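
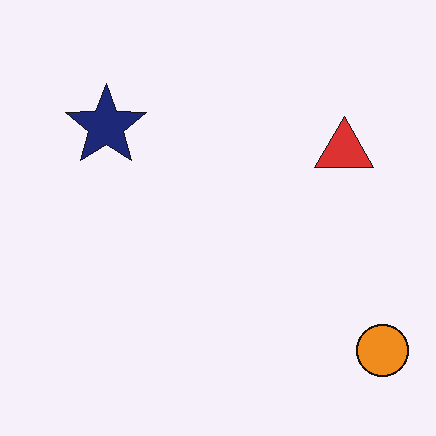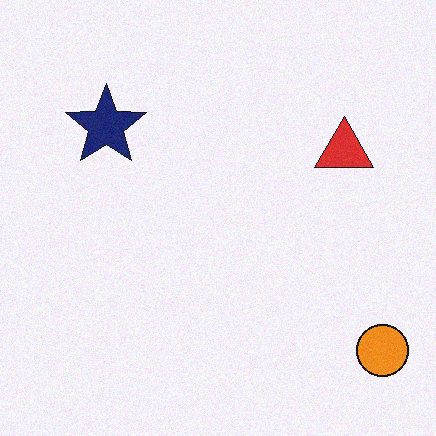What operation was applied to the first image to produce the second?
This is the original image degraded with a light layer of grain.

Random speckle covers the whole image, including the flat background.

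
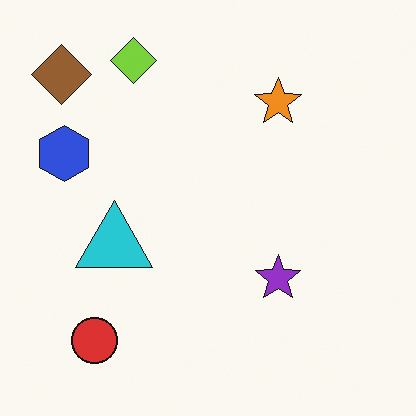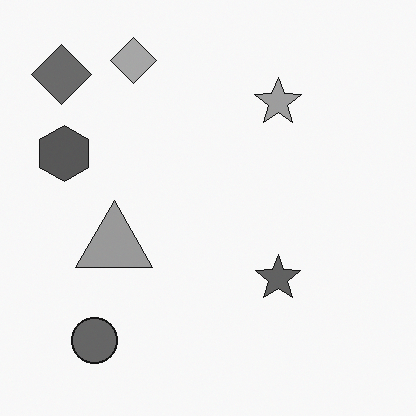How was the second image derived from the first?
It was converted to grayscale.

All color is removed — every shape is now a shade of grey.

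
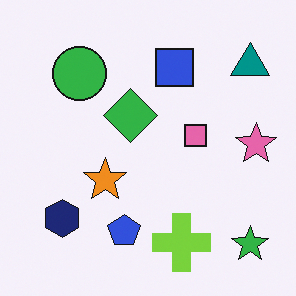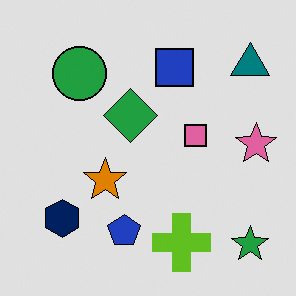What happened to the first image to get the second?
It was posterized to a reduced palette.

Each flat color has snapped to a coarser quantized level — most visibly, the near-white background has dropped to a flat grey.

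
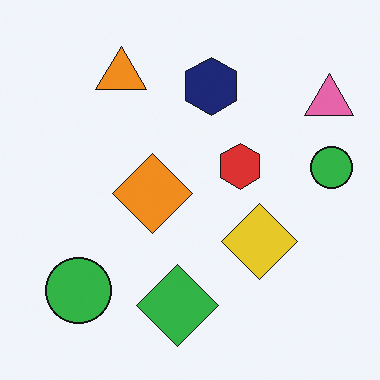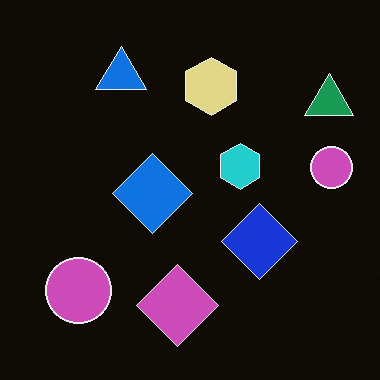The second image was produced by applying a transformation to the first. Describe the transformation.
The image was color-inverted (negative).

The light background has become dark and every shape's color is its complement — a photographic negative.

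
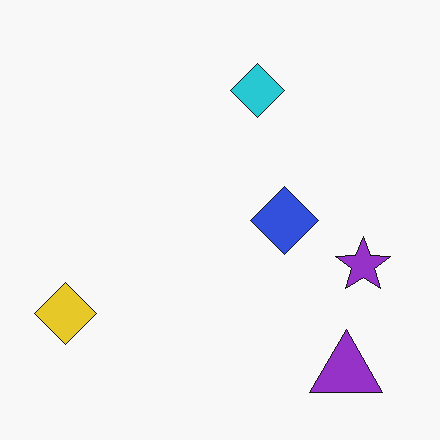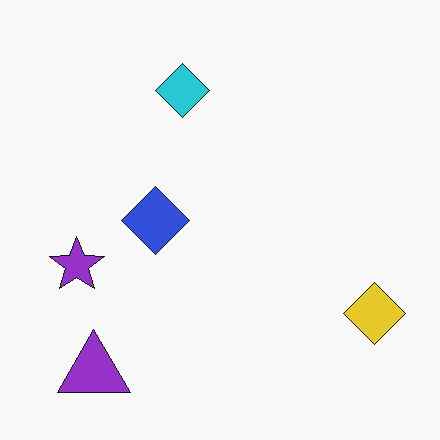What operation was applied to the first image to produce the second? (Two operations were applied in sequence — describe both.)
It was given moderate JPEG compression, then flipped horizontally (left ↔ right).

Blocky 8×8 compression artifacts appear around shape edges and the flat background shows ringing — characteristic JPEG degradation. The yellow diamond is in the bottom-left of the first image and the bottom-right of the second — shapes on opposite sides of the vertical midline have swapped in a mirror flip.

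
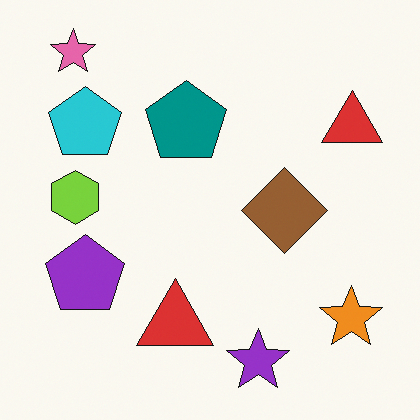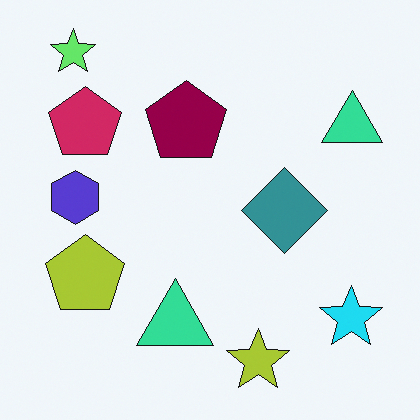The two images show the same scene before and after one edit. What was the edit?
Hue-shifted noticeably.

Every shape's color has rotated by the same amount around the hue wheel — a uniform hue shift.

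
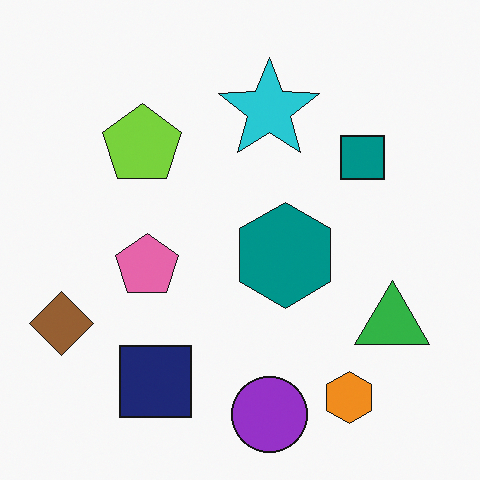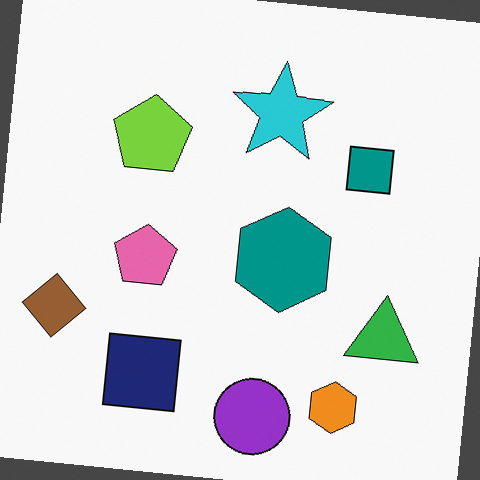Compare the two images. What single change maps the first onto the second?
The transformation is: rotated clockwise by a small amount.

Every shape is tilted by the same angle and the image corners show triangular fill wedges — a whole-image rotation by a non-right angle.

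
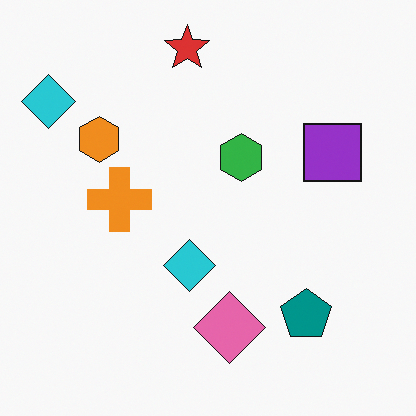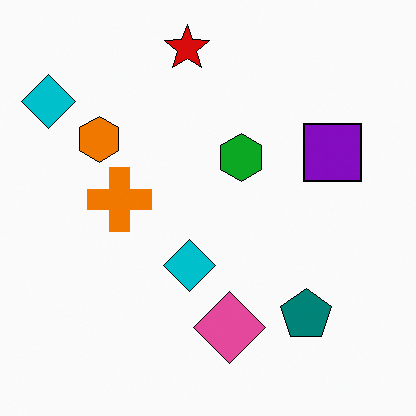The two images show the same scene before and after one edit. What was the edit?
The transformation is: given slightly increased contrast.

Tones are pushed away from mid-grey across the whole image — a global contrast change.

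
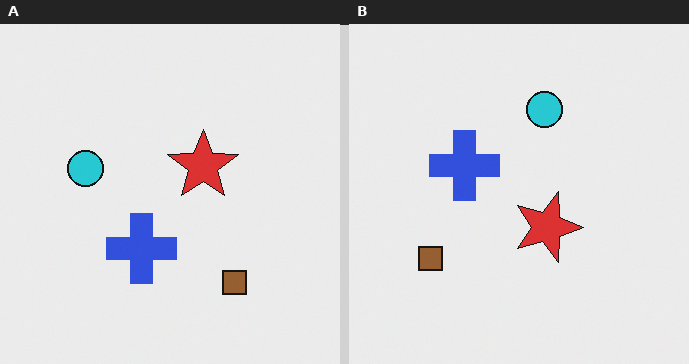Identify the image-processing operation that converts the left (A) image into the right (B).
The transformation is: rotated 90° clockwise.

The brown square sits in the bottom-right of the left (A) image and the bottom-left of the right (B) — consistent with a whole-image 90° clockwise rotation.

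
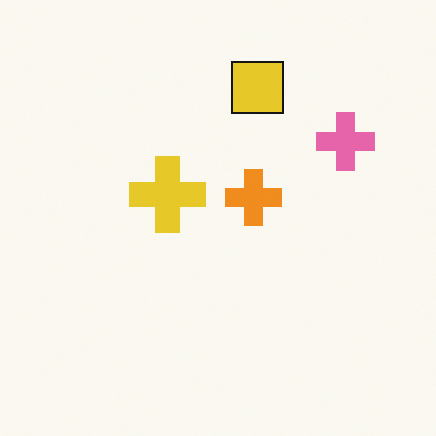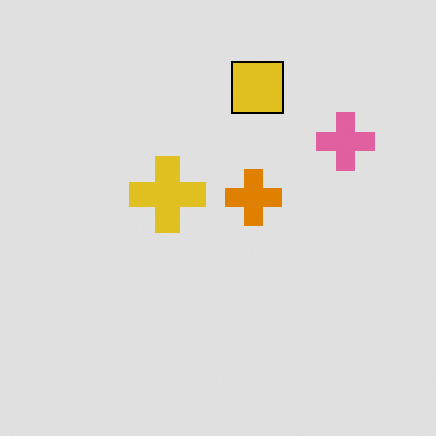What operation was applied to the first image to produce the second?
Moderately posterized.

Each flat color has snapped to a coarser quantized level — most visibly, the near-white background has dropped to a flat grey.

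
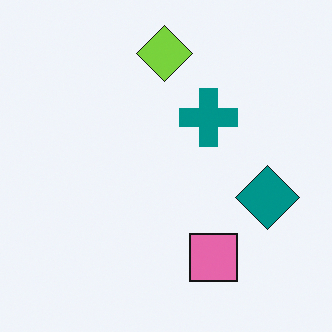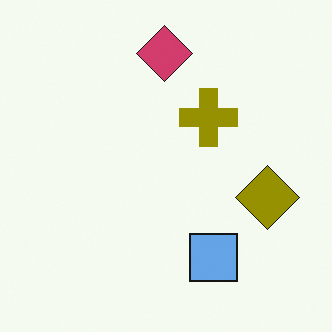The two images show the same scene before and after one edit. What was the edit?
The image was hue-shifted through roughly half the color wheel.

Every shape's color has rotated by the same amount around the hue wheel — a uniform hue shift.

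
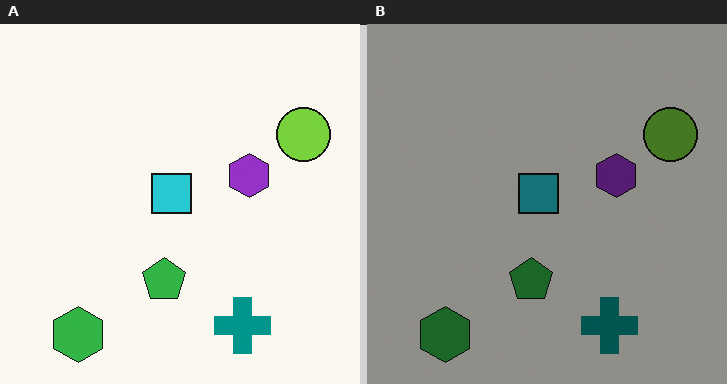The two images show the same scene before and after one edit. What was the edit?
The right (B) image is the left (A) substantially darkened.

Every pixel — background and shapes alike — is uniformly darkened.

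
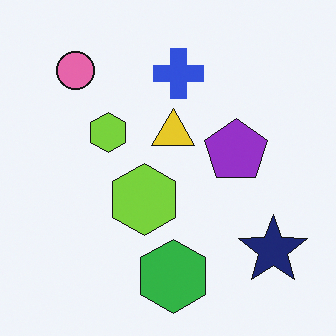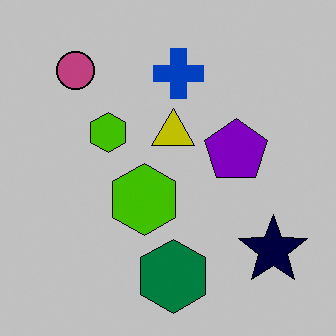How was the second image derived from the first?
Aggressively posterized.

Each flat color has snapped to a coarser quantized level — most visibly, the near-white background has dropped to a flat grey.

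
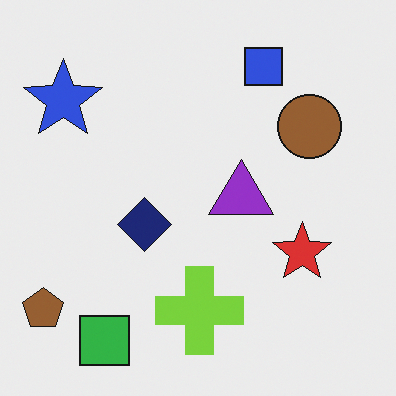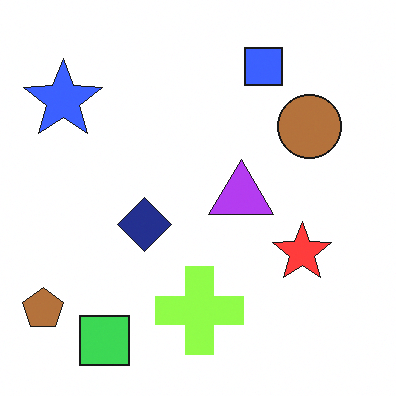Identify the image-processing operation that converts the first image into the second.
It was slightly brightened.

Every pixel — background and shapes alike — is uniformly brightened.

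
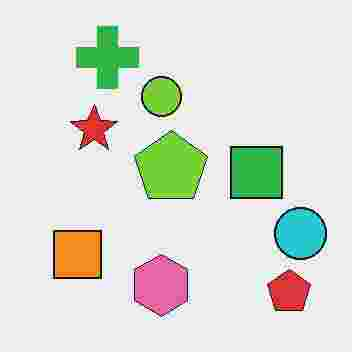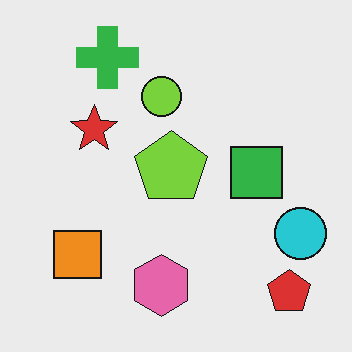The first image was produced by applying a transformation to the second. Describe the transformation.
Heavily JPEG-compressed with obvious blocking artifacts.

Blocky 8×8 compression artifacts appear around shape edges and the flat background shows ringing — characteristic JPEG degradation.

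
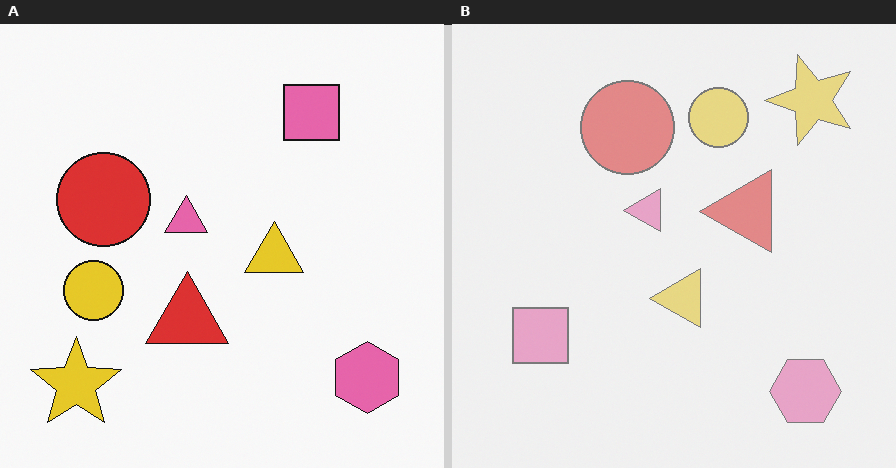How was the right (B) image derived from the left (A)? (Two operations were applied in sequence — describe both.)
The right (B) image is the left (A) given much lower contrast, then transposed (reflected across the top-left ↔ bottom-right diagonal).

Tones are pushed toward mid-grey across the whole image — a global contrast change. Shapes have swapped their row and column positions — what was in the top-right is now in the bottom-left — a diagonal reflection.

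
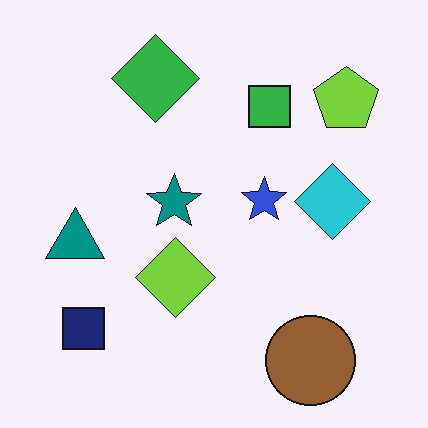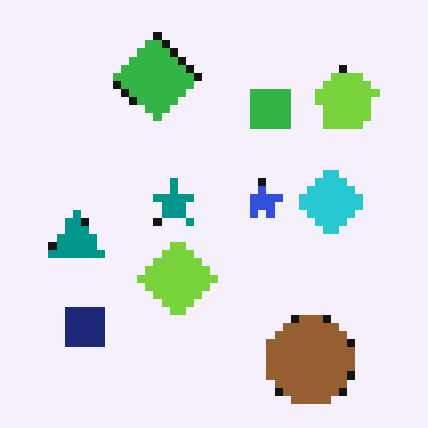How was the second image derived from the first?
The transformation is: pixelated into visible square blocks.

Shapes are reduced to large square blocks; fine edges and outlines are lost — a downscale-then-upscale (mosaic) effect.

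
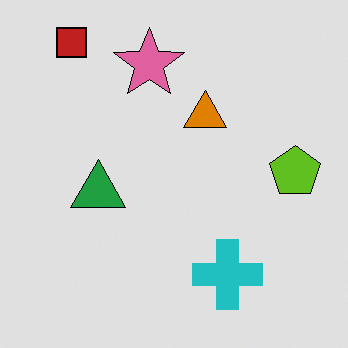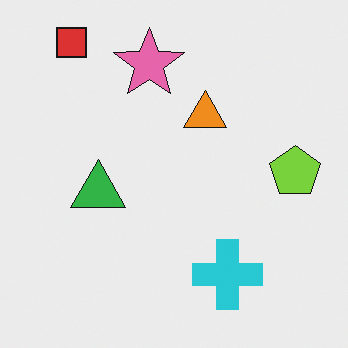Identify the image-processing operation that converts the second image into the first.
Moderately posterized.

Each flat color has snapped to a coarser quantized level — most visibly, the near-white background has dropped to a flat grey.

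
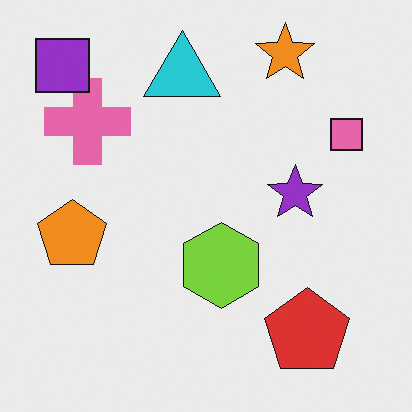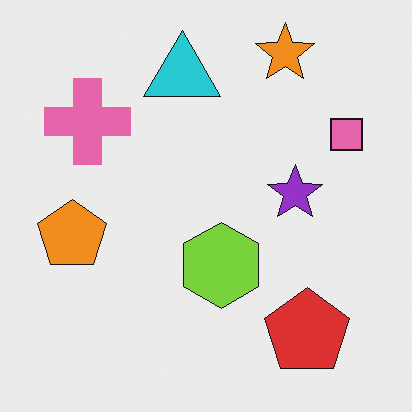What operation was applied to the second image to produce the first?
The first image is the second overlaid with an additional purple square.

A purple square appears in the first image that is absent from the second.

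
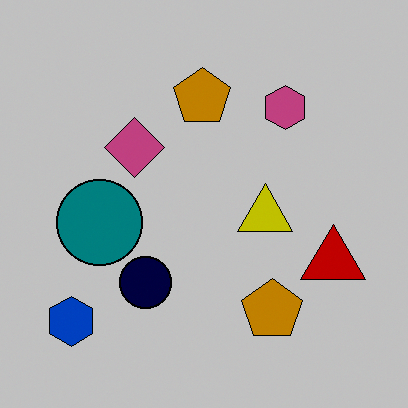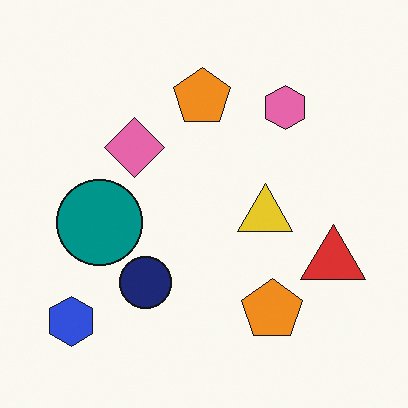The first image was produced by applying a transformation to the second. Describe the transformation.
The image was aggressively posterized.

Each flat color has snapped to a coarser quantized level — most visibly, the near-white background has dropped to a flat grey.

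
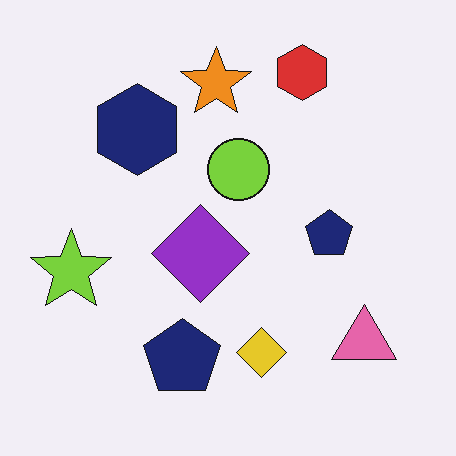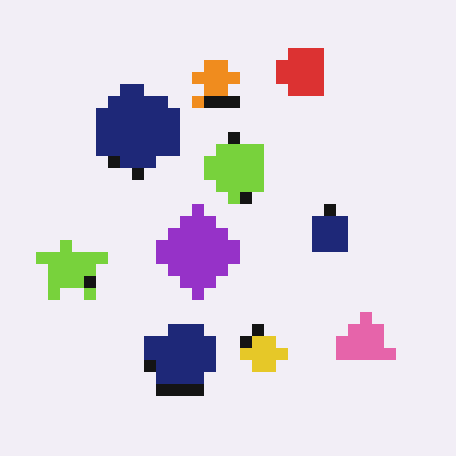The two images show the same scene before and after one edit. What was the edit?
Coarsely pixelated.

Shapes are reduced to large square blocks; fine edges and outlines are lost — a downscale-then-upscale (mosaic) effect.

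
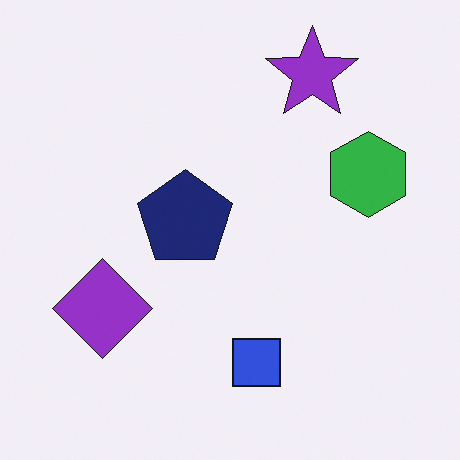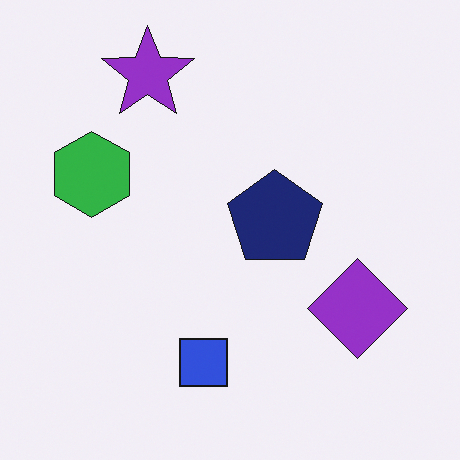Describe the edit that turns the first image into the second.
The transformation is: flipped horizontally (left ↔ right).

The green hexagon is in the right of the first image and the left of the second — shapes on opposite sides of the vertical midline have swapped in a mirror flip.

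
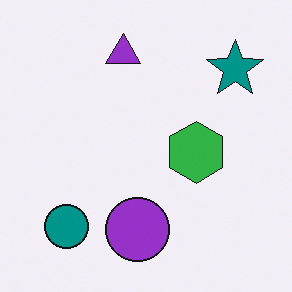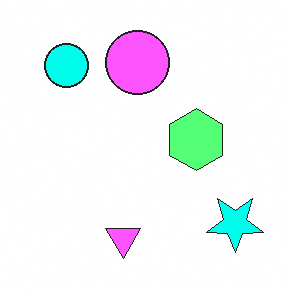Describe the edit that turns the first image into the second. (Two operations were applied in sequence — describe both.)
Noticeably brightened, then flipped vertically (top ↔ bottom).

Every pixel — background and shapes alike — is uniformly brightened. The purple triangle is in the top of the first image and the bottom of the second — shapes on opposite sides of the horizontal midline have swapped in a mirror flip.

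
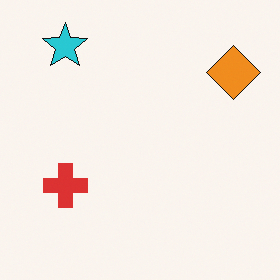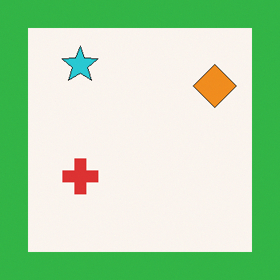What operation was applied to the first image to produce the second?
This is the original image framed with a green border.

A solid green frame runs around the edge of the second image, with the content slightly shrunk inside it.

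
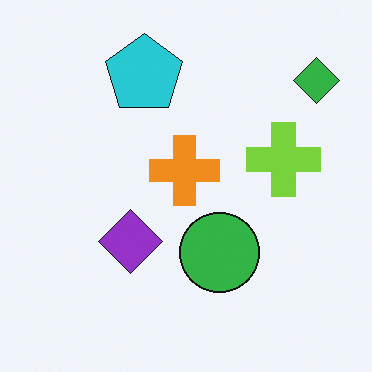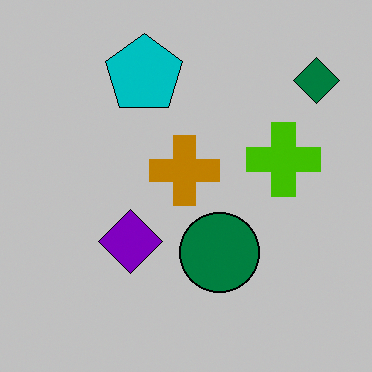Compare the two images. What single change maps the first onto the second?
It was aggressively posterized.

Each flat color has snapped to a coarser quantized level — most visibly, the near-white background has dropped to a flat grey.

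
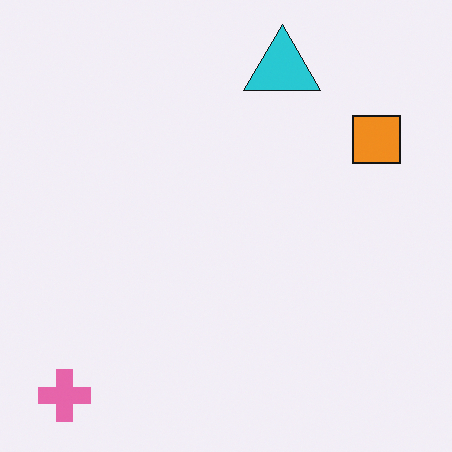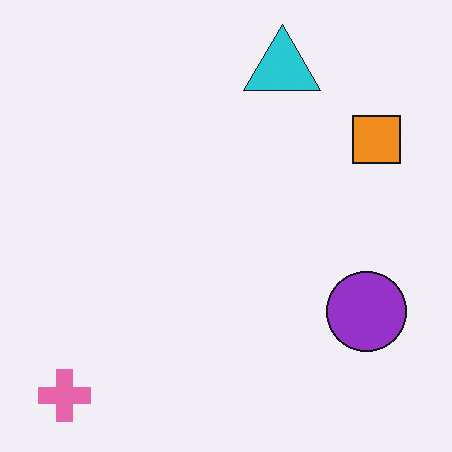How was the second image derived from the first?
Overlaid with an additional purple circle.

A purple circle appears in the second image that is absent from the first.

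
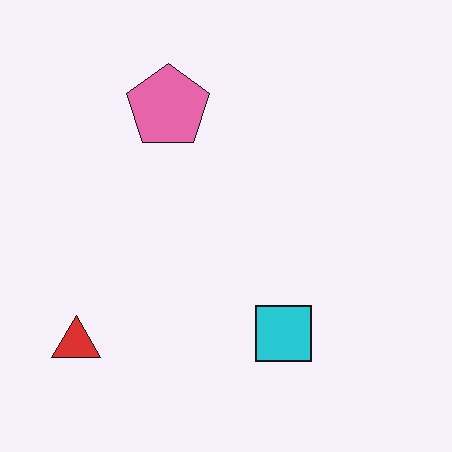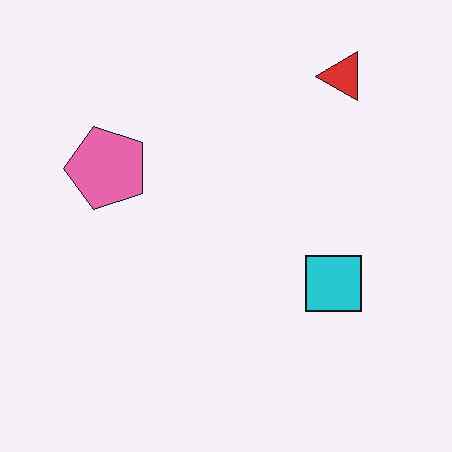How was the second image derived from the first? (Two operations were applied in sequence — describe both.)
It was given moderate JPEG compression, then transposed (reflected across the top-left ↔ bottom-right diagonal).

Blocky 8×8 compression artifacts appear around shape edges and the flat background shows ringing — characteristic JPEG degradation. Shapes have swapped their row and column positions — what was in the top-right is now in the bottom-left — a diagonal reflection.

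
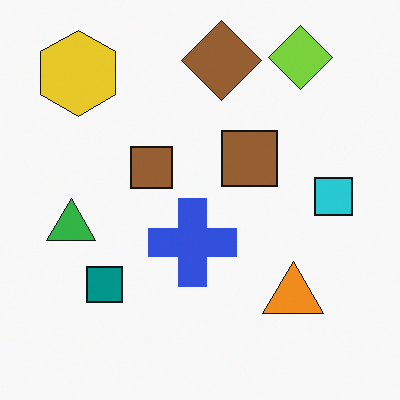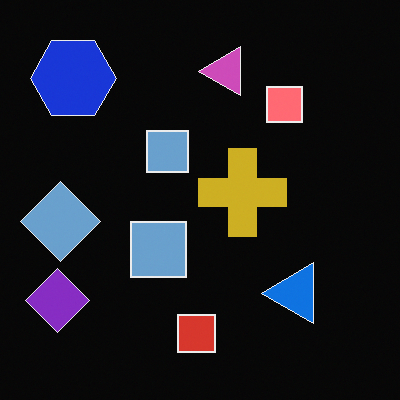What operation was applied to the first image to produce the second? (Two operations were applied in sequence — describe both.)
The second image is the first transposed (reflected across the top-left ↔ bottom-right diagonal), then color-inverted (negative).

Shapes have swapped their row and column positions — what was in the top-right is now in the bottom-left — a diagonal reflection. The light background has become dark and every shape's color is its complement — a photographic negative.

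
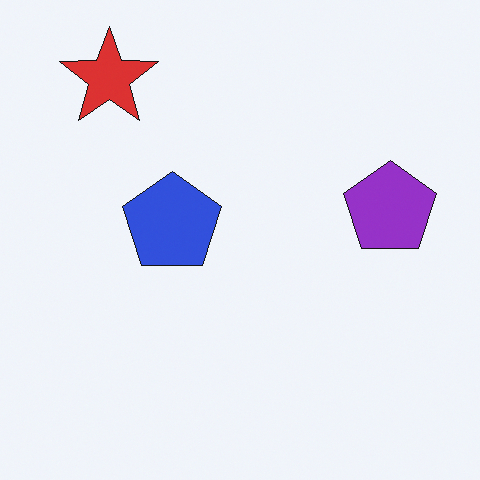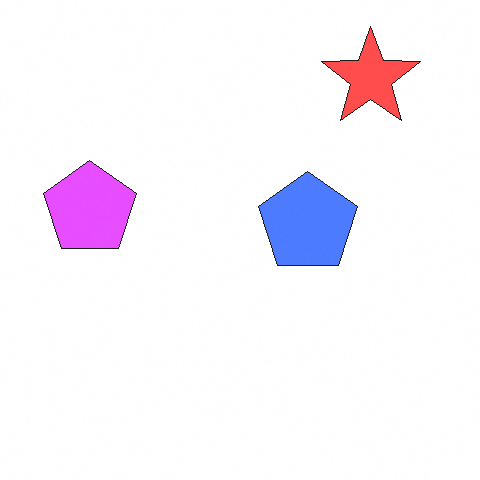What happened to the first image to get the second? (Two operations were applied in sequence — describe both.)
The second image is the first flipped horizontally (left ↔ right), then substantially brightened.

The purple pentagon is in the right of the first image and the left of the second — shapes on opposite sides of the vertical midline have swapped in a mirror flip. Every pixel — background and shapes alike — is uniformly brightened.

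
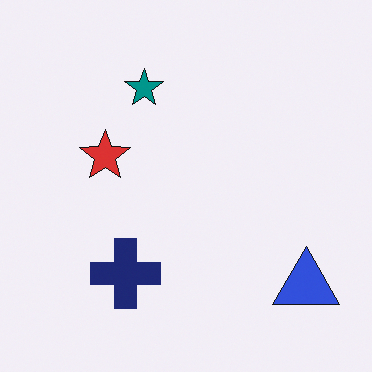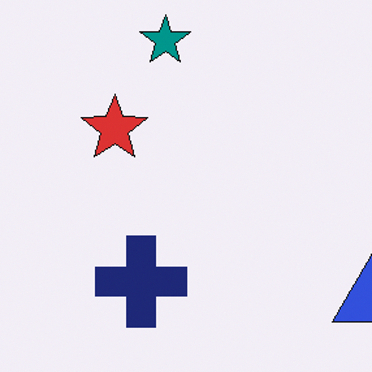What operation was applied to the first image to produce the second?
The second image is the first cropped to a modestly smaller region and rescaled.

The visible shapes are larger and the field of view is narrower; shapes near the original edges may be partly or wholly outside the frame — a crop-and-rescale.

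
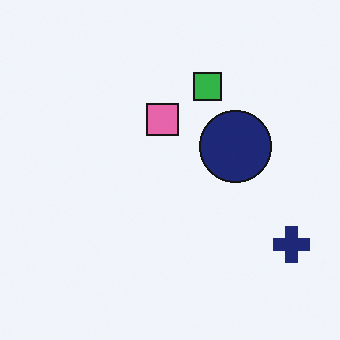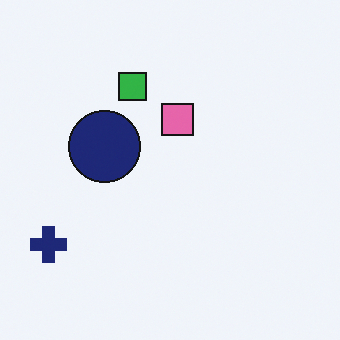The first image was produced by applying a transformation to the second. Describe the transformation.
This is the original image flipped horizontally (left ↔ right).

The navy cross is in the bottom-left of the second image and the bottom-right of the first — shapes on opposite sides of the vertical midline have swapped in a mirror flip.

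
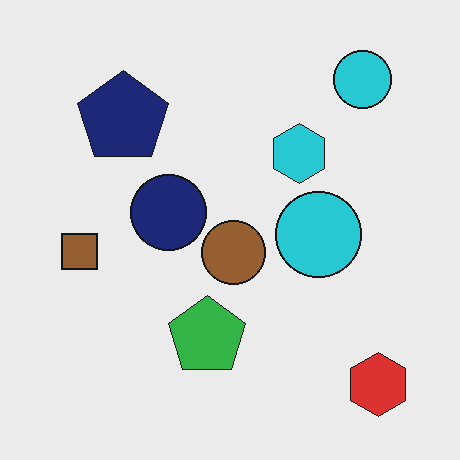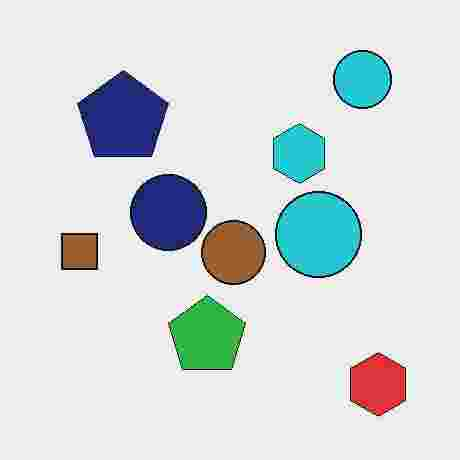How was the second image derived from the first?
The image was degraded with heavy JPEG compression.

Blocky 8×8 compression artifacts appear around shape edges and the flat background shows ringing — characteristic JPEG degradation.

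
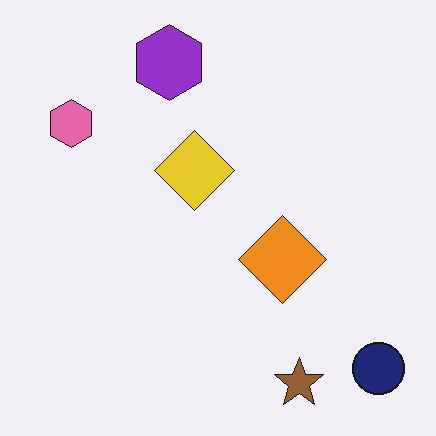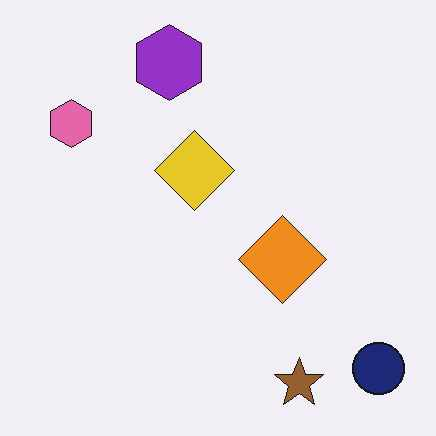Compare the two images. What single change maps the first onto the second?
It was JPEG-compressed with visible artifacts.

Blocky 8×8 compression artifacts appear around shape edges and the flat background shows ringing — characteristic JPEG degradation.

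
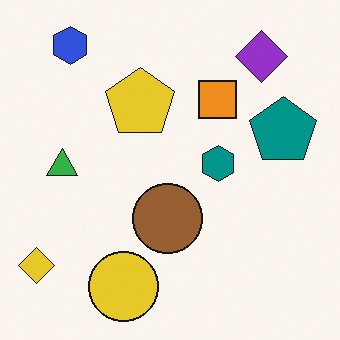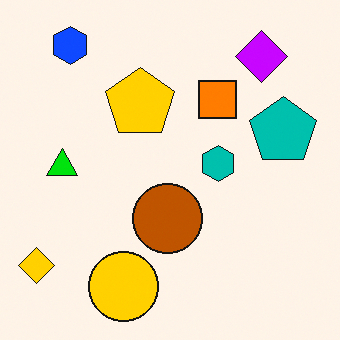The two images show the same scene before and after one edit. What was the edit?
The second image is the first made much more vivid (saturation change).

All colors are more vivid — a global saturation change.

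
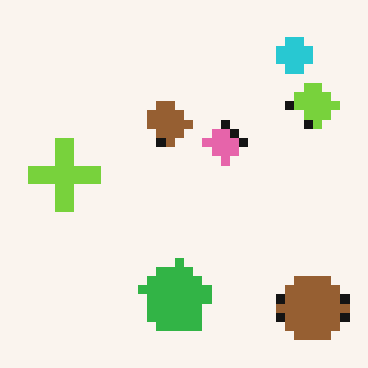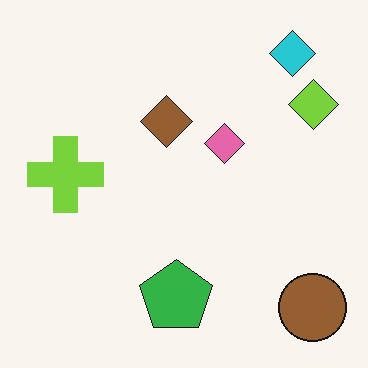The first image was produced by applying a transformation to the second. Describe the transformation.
This is the original image heavily pixelated into large blocks.

Shapes are reduced to large square blocks; fine edges and outlines are lost — a downscale-then-upscale (mosaic) effect.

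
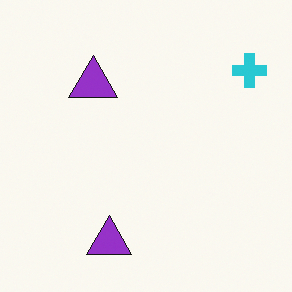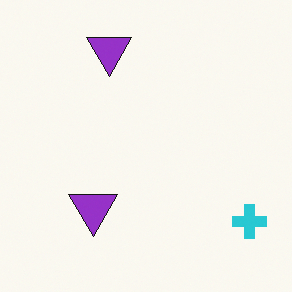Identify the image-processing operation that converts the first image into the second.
Flipped vertically (top ↔ bottom).

The cyan cross is in the top-right of the first image and the bottom-right of the second — shapes on opposite sides of the horizontal midline have swapped in a mirror flip.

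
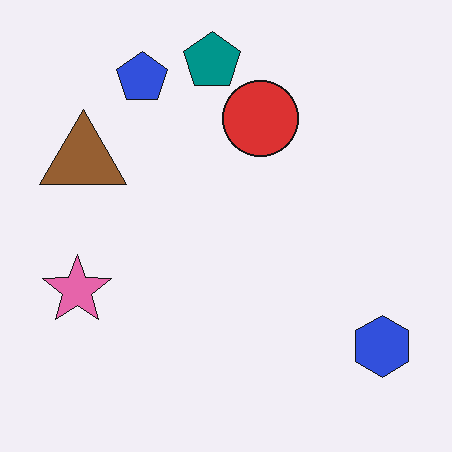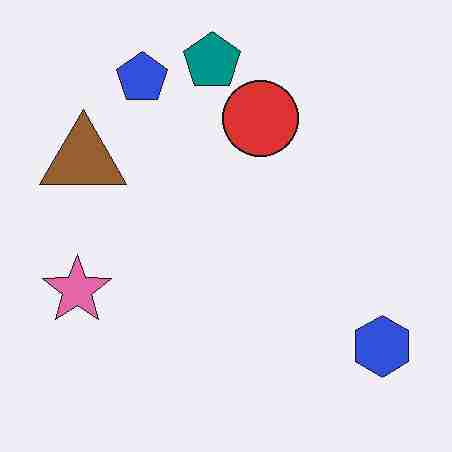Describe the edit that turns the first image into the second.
Degraded with heavy JPEG compression.

Blocky 8×8 compression artifacts appear around shape edges and the flat background shows ringing — characteristic JPEG degradation.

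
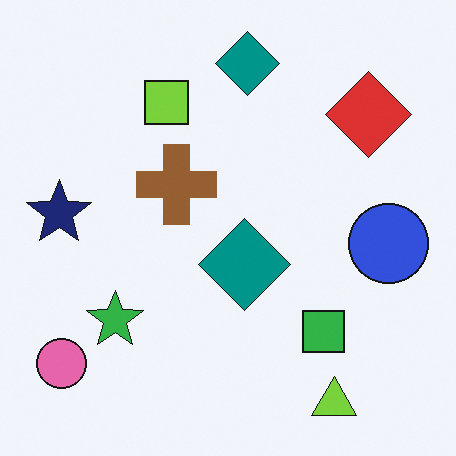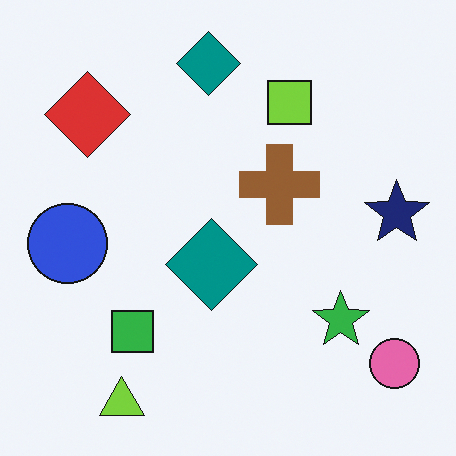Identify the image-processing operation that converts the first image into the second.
Flipped horizontally (left ↔ right).

The navy star is in the left of the first image and the right of the second — shapes on opposite sides of the vertical midline have swapped in a mirror flip.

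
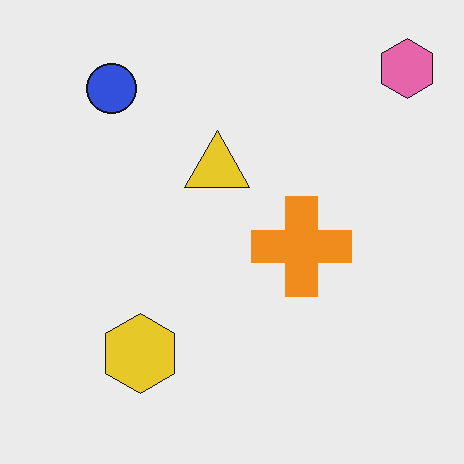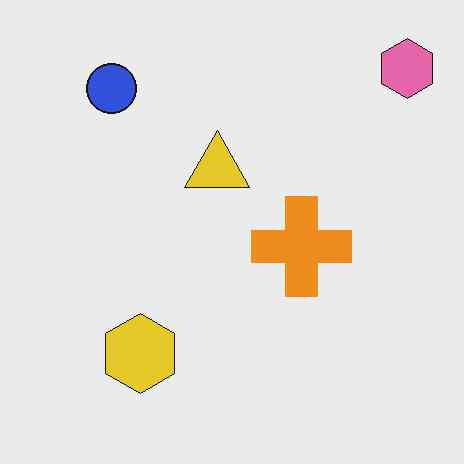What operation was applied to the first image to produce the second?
The second image is the first given moderate JPEG compression.

Blocky 8×8 compression artifacts appear around shape edges and the flat background shows ringing — characteristic JPEG degradation.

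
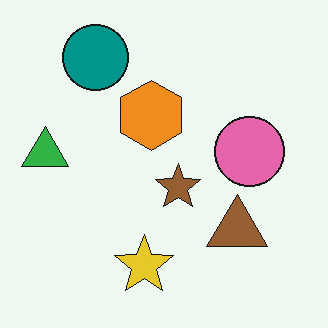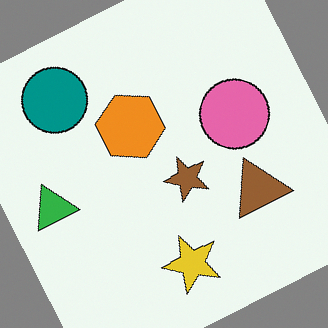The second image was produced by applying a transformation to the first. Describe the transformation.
The transformation is: rotated counter-clockwise by a moderate amount.

Every shape is tilted by the same angle and the image corners show triangular fill wedges — a whole-image rotation by a non-right angle.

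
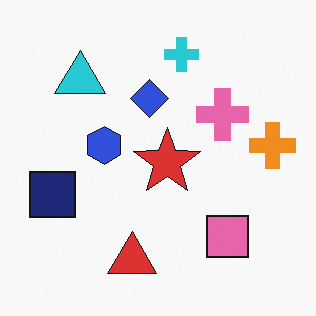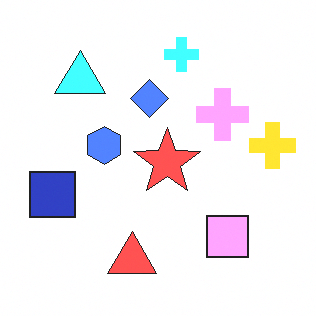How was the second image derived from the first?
The second image is the first substantially brightened.

Every pixel — background and shapes alike — is uniformly brightened.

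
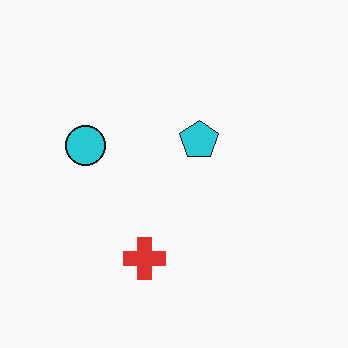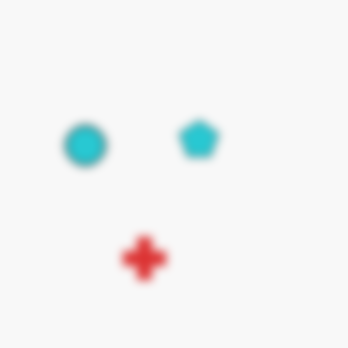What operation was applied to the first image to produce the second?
The second image is the first moderately blurred.

Shape edges and outlines are uniformly softened across the whole image.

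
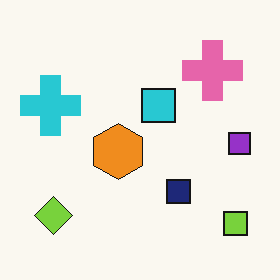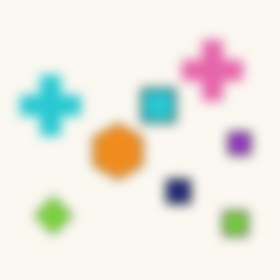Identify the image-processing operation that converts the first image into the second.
It was strongly gaussian-blurred.

Shape edges and outlines are uniformly softened across the whole image.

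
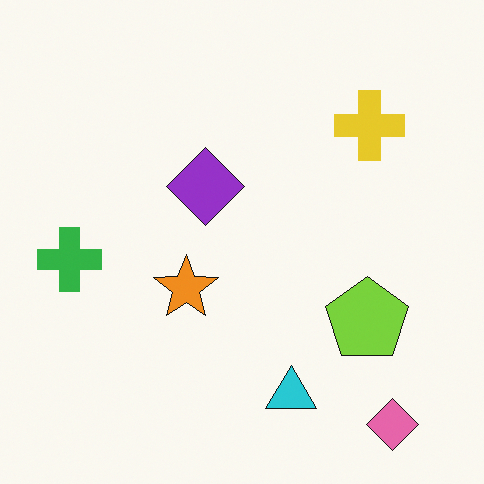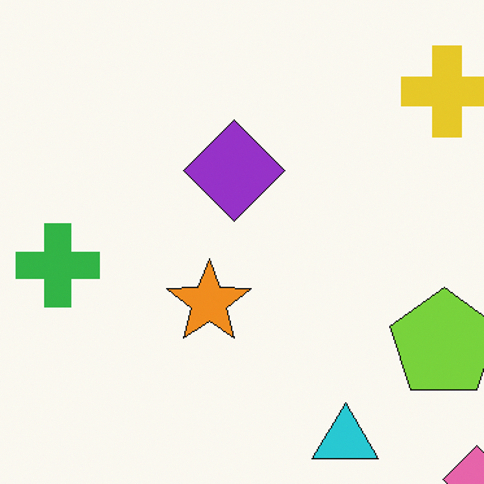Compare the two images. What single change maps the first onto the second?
The second image is the first cropped to a modestly smaller region and rescaled.

The visible shapes are larger and the field of view is narrower; shapes near the original edges may be partly or wholly outside the frame — a crop-and-rescale.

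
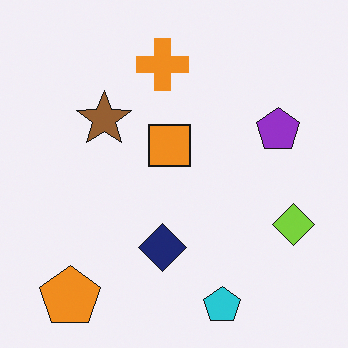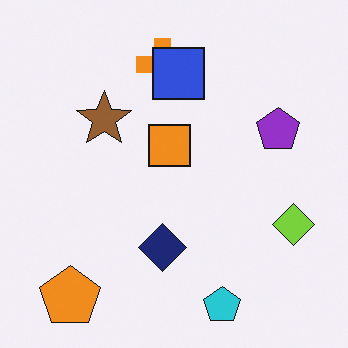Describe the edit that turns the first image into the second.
The second image is the first overlaid with an additional blue square.

A blue square appears in the second image that is absent from the first.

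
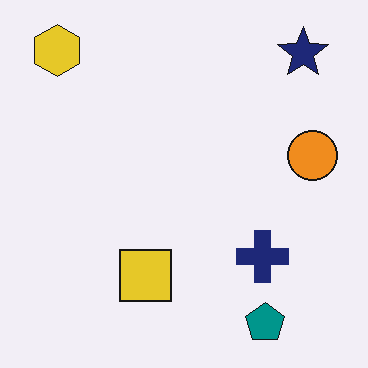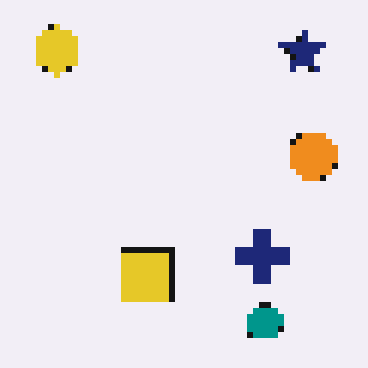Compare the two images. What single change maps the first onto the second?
The image was pixelated into visible square blocks.

Shapes are reduced to large square blocks; fine edges and outlines are lost — a downscale-then-upscale (mosaic) effect.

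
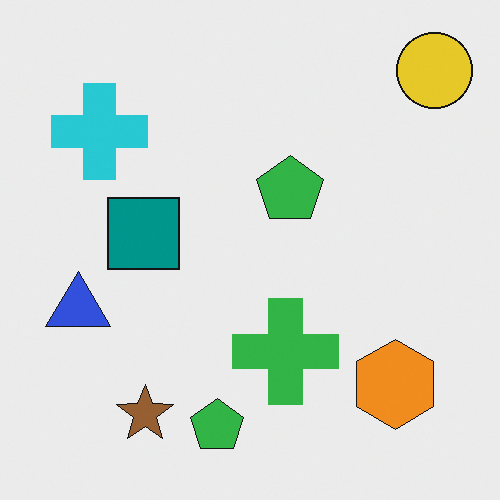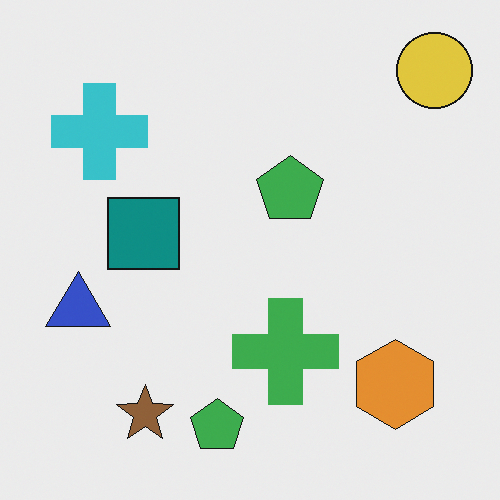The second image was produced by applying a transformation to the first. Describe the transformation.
Slightly desaturated.

All colors are more muted and greyish — a global saturation change.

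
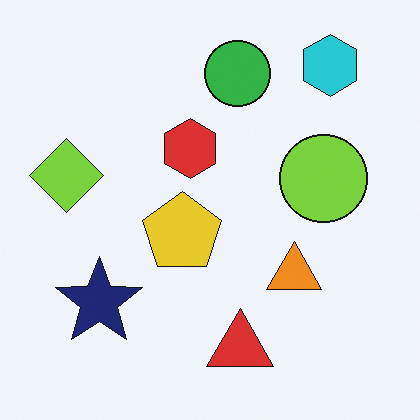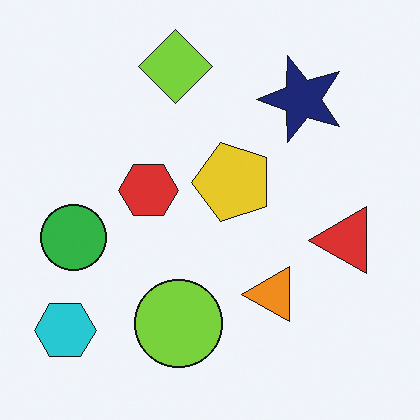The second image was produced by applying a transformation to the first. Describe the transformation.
This is the original image transposed (reflected across the top-left ↔ bottom-right diagonal).

Shapes have swapped their row and column positions — what was in the top-right is now in the bottom-left — a diagonal reflection.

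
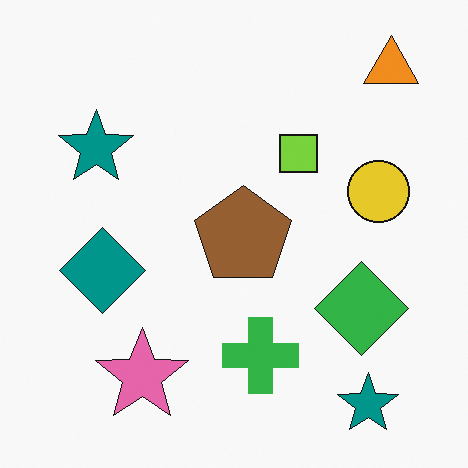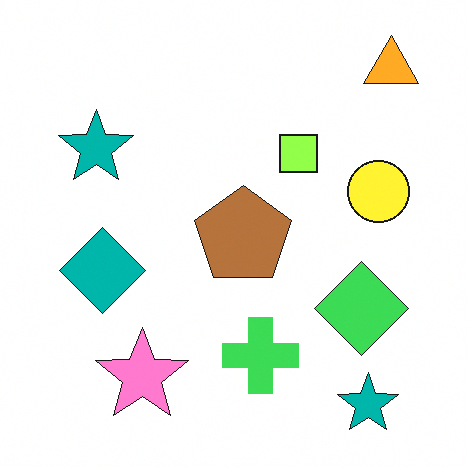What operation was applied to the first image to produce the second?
Brightened a little.

Every pixel — background and shapes alike — is uniformly brightened.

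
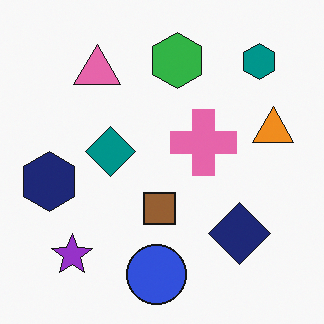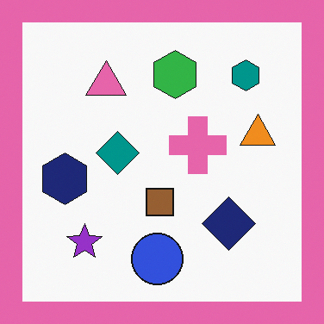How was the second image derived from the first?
Framed with a pink border.

A solid pink frame runs around the edge of the second image, with the content slightly shrunk inside it.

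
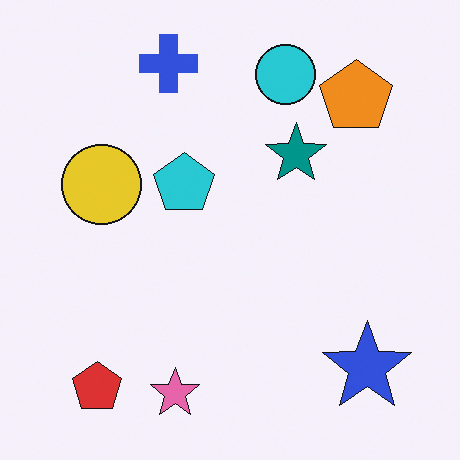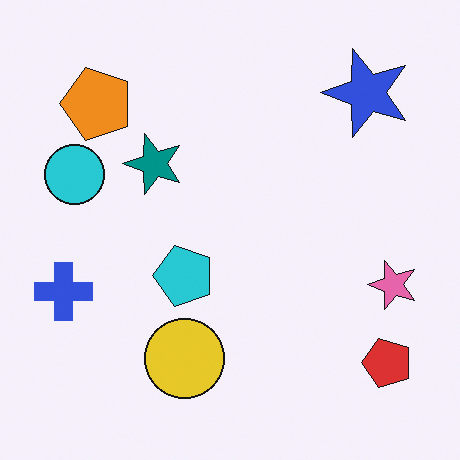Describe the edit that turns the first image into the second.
The transformation is: rotated 90° counter-clockwise.

The red pentagon sits in the bottom-left of the first image and the bottom-right of the second — consistent with a whole-image 90° counter-clockwise rotation.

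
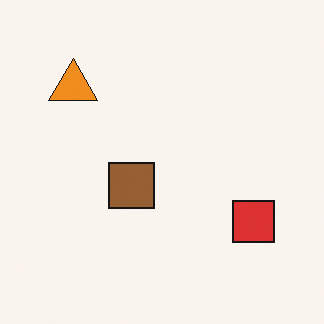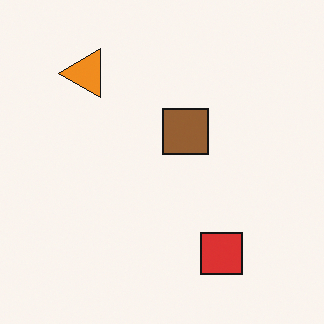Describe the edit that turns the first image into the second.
It was transposed (reflected across the top-left ↔ bottom-right diagonal).

Shapes have swapped their row and column positions — what was in the top-right is now in the bottom-left — a diagonal reflection.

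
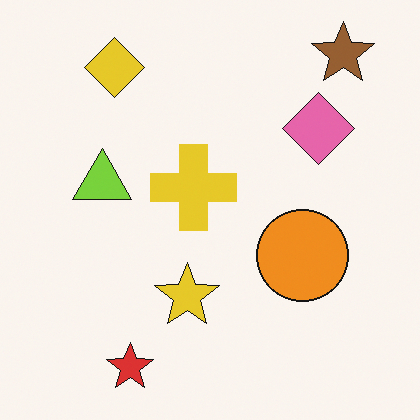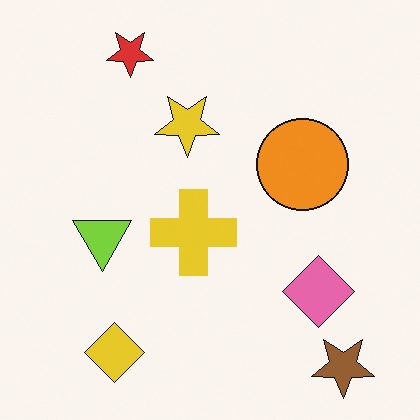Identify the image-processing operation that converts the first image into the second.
The transformation is: flipped vertically (top ↔ bottom).

The red star is in the bottom-left of the first image and the top-left of the second — shapes on opposite sides of the horizontal midline have swapped in a mirror flip.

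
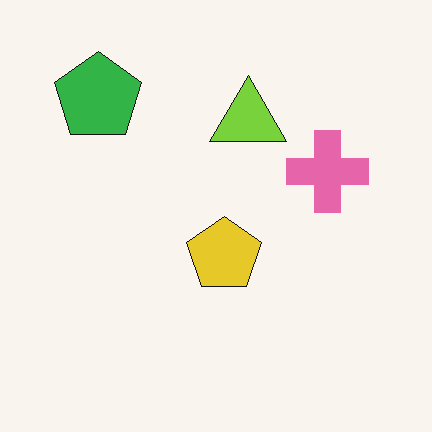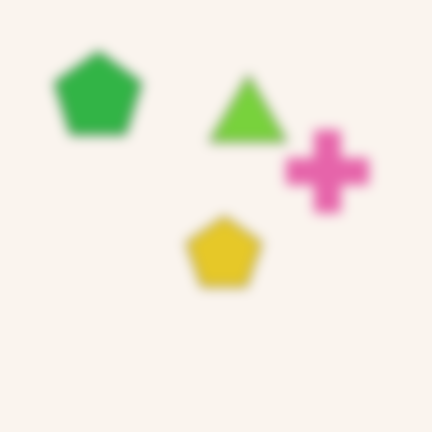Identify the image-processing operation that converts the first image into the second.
The second image is the first strongly gaussian-blurred.

Shape edges and outlines are uniformly softened across the whole image.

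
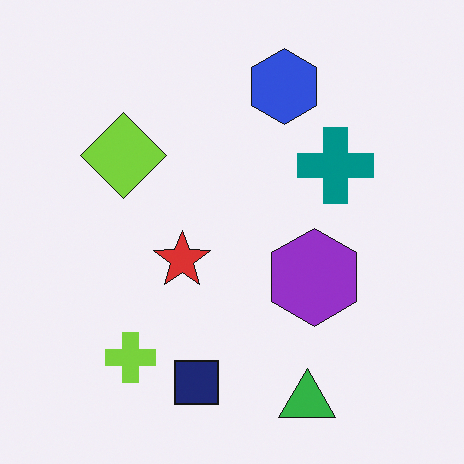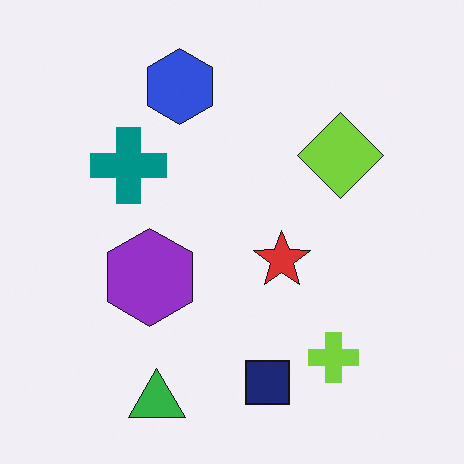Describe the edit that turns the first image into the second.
Flipped horizontally (left ↔ right).

The lime diamond is in the left of the first image and the right of the second — shapes on opposite sides of the vertical midline have swapped in a mirror flip.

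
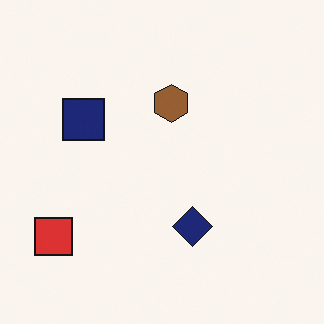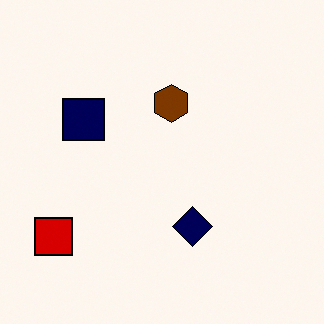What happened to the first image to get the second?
The second image is the first given slightly increased contrast.

Tones are pushed away from mid-grey across the whole image — a global contrast change.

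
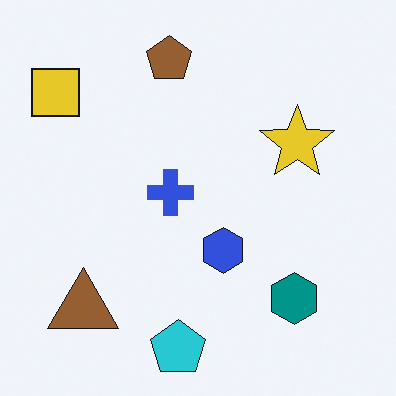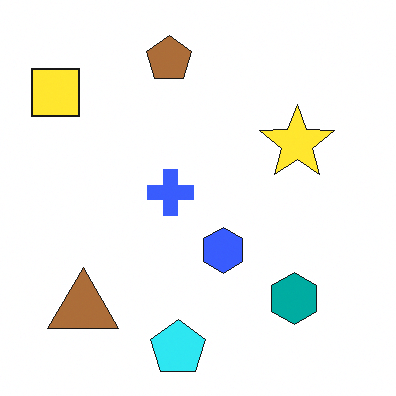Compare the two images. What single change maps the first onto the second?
The image was brightened a little.

Every pixel — background and shapes alike — is uniformly brightened.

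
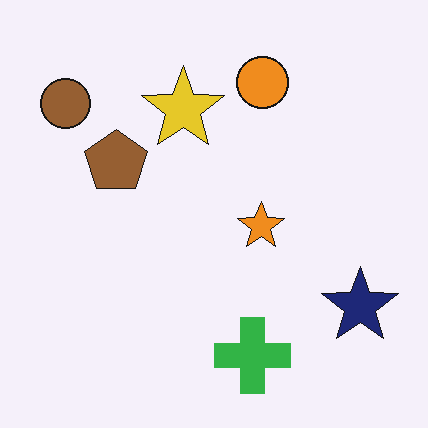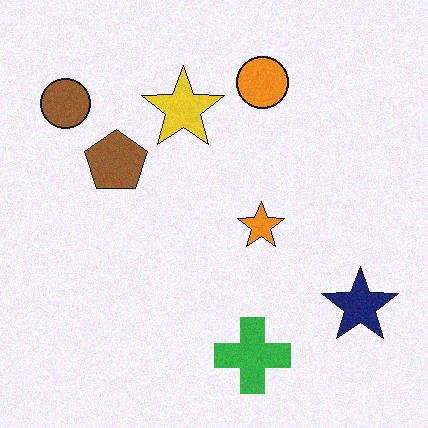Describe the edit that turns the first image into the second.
This is the original image degraded with light additive noise.

Random speckle covers the whole image, including the flat background.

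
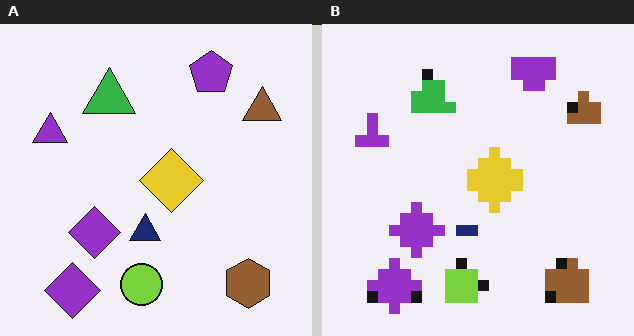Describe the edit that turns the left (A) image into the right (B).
The right (B) image is the left (A) coarsely pixelated.

Shapes are reduced to large square blocks; fine edges and outlines are lost — a downscale-then-upscale (mosaic) effect.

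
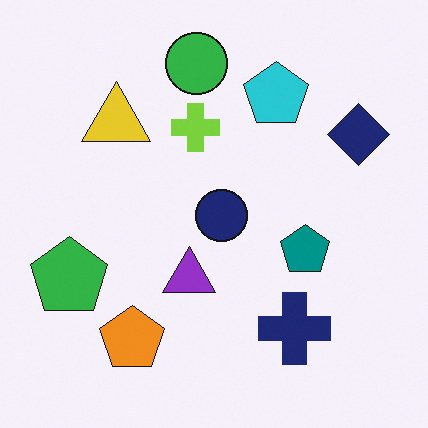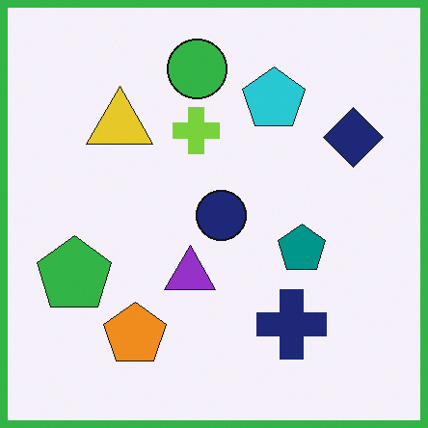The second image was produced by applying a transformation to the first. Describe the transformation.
The transformation is: framed with a green border.

A solid green frame runs around the edge of the second image, with the content slightly shrunk inside it.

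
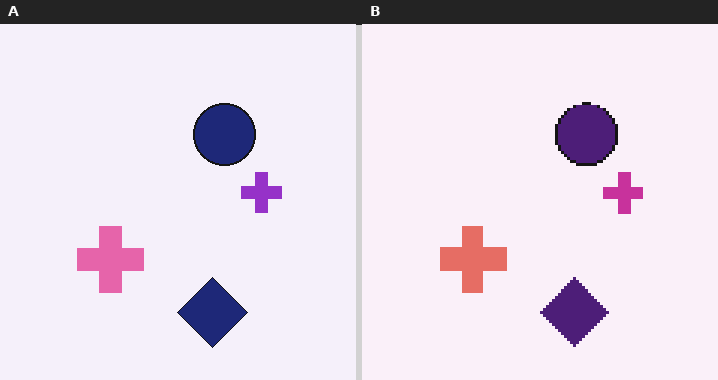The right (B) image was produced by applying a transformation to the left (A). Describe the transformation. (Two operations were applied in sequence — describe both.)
The transformation is: lightly pixelated (a mild mosaic effect), then hue-shifted by a small amount.

Shapes are reduced to large square blocks; fine edges and outlines are lost — a downscale-then-upscale (mosaic) effect. Every shape's color has rotated by the same amount around the hue wheel — a uniform hue shift.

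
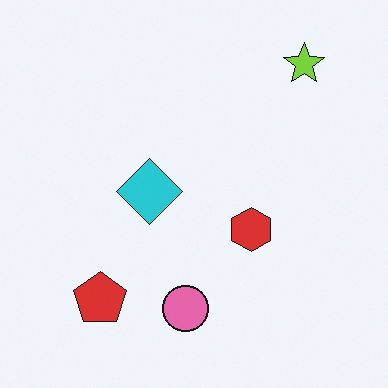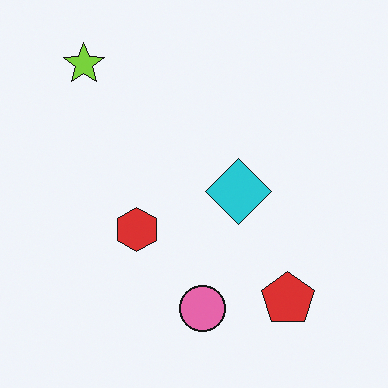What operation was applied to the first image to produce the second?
It was flipped horizontally (left ↔ right).

The lime star is in the top-right of the first image and the top-left of the second — shapes on opposite sides of the vertical midline have swapped in a mirror flip.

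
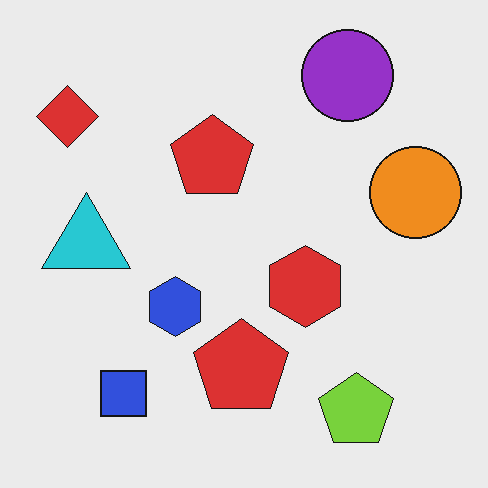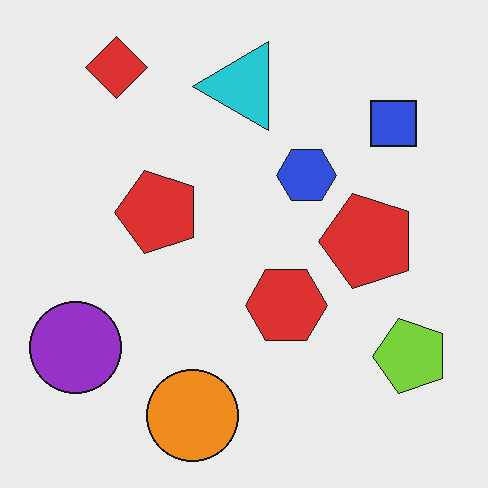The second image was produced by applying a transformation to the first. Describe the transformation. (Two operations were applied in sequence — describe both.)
The second image is the first transposed (reflected across the top-left ↔ bottom-right diagonal), then given moderate JPEG compression.

Shapes have swapped their row and column positions — what was in the top-right is now in the bottom-left — a diagonal reflection. Blocky 8×8 compression artifacts appear around shape edges and the flat background shows ringing — characteristic JPEG degradation.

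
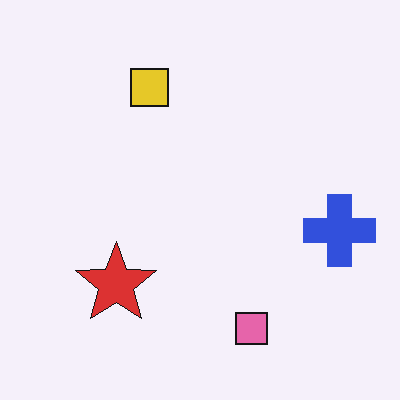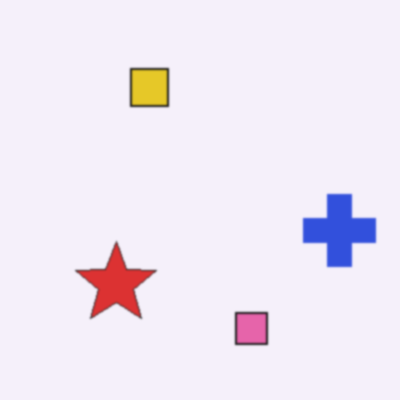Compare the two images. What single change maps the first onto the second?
The transformation is: given a subtle gaussian blur.

Shape edges and outlines are uniformly softened across the whole image.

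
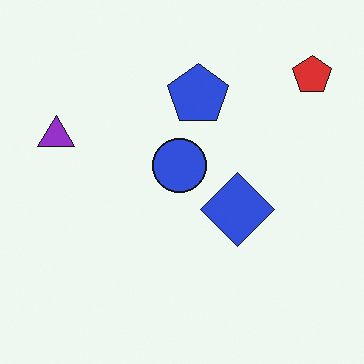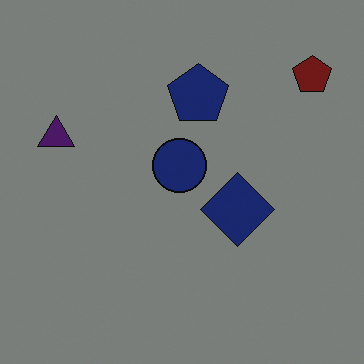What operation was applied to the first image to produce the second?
The second image is the first substantially darkened.

Every pixel — background and shapes alike — is uniformly darkened.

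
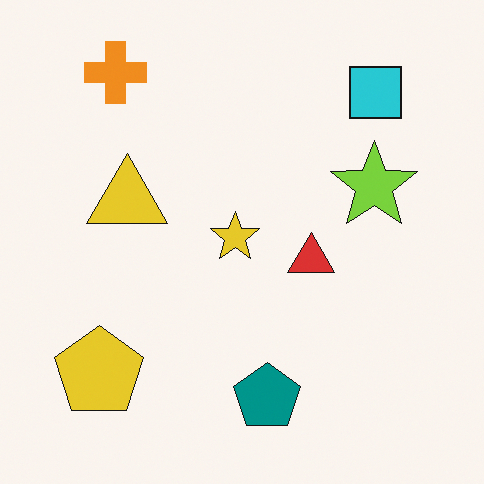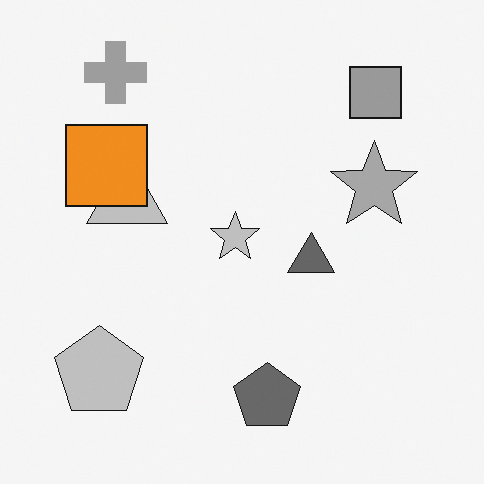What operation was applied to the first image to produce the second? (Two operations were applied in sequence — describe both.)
The second image is the first converted to grayscale, then overlaid with an additional orange square.

All color is removed — every shape is now a shade of grey. An orange square appears in the second image that is absent from the first.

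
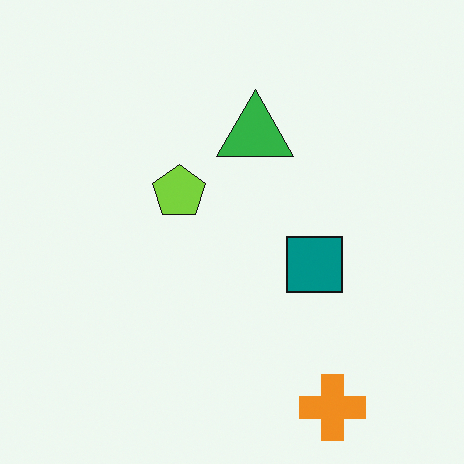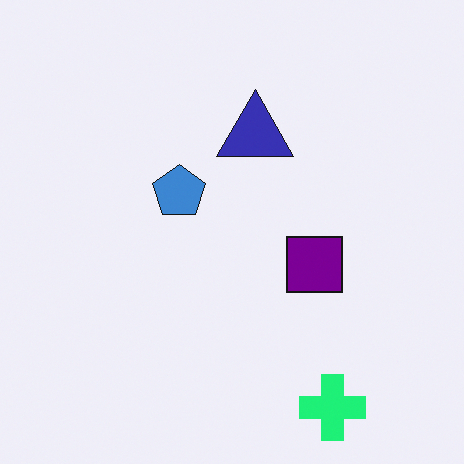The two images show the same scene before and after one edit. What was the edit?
Hue-shifted by a moderate amount.

Every shape's color has rotated by the same amount around the hue wheel — a uniform hue shift.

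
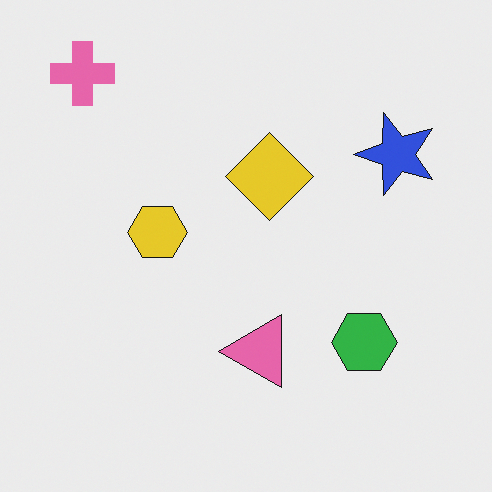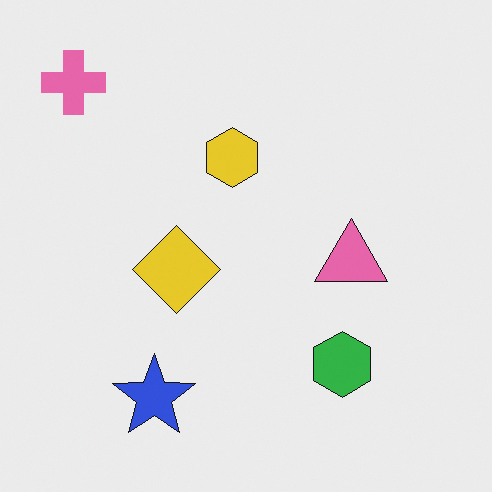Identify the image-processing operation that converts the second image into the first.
The image was transposed (reflected across the top-left ↔ bottom-right diagonal).

Shapes have swapped their row and column positions — what was in the top-right is now in the bottom-left — a diagonal reflection.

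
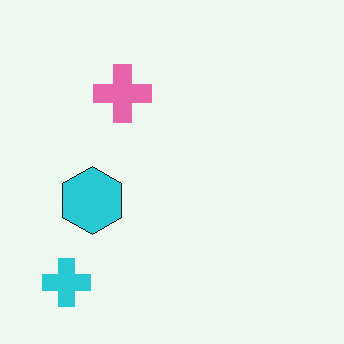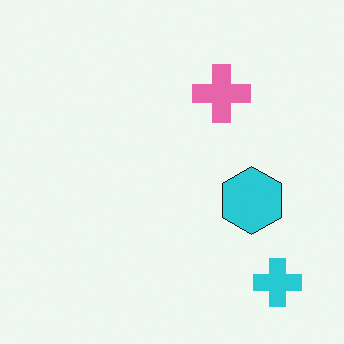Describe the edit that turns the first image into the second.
The transformation is: flipped horizontally (left ↔ right).

The cyan cross is in the bottom-left of the first image and the bottom-right of the second — shapes on opposite sides of the vertical midline have swapped in a mirror flip.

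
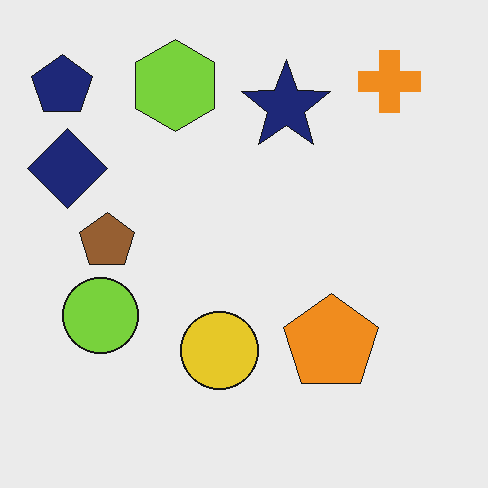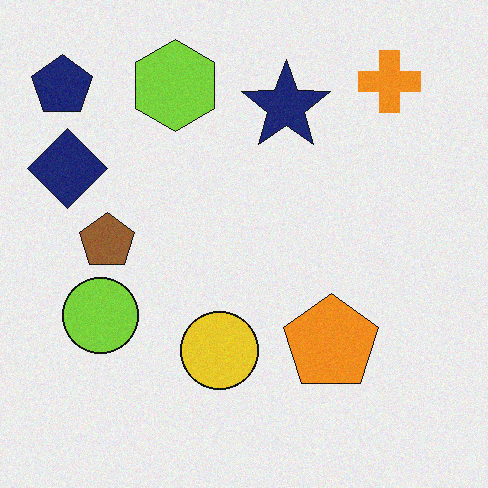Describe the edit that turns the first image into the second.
The transformation is: degraded with light additive noise.

Random speckle covers the whole image, including the flat background.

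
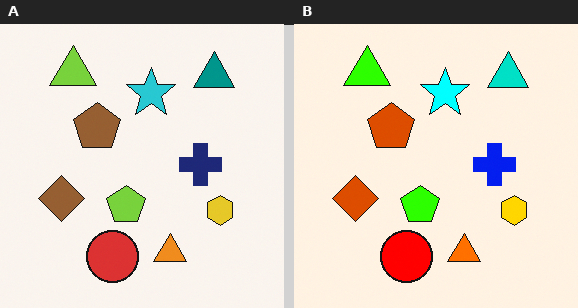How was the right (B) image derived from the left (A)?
The transformation is: made much more vivid (saturation change).

All colors are more vivid — a global saturation change.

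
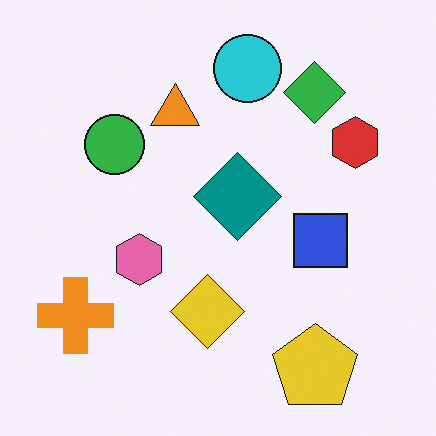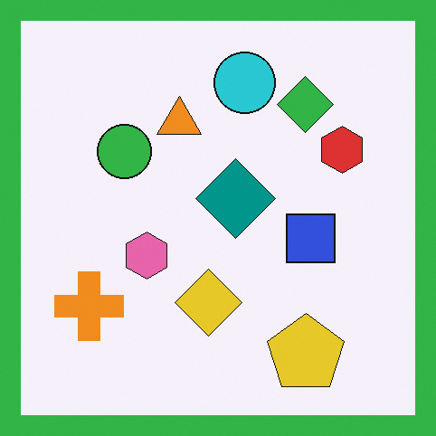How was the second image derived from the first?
The transformation is: framed with a green border.

A solid green frame runs around the edge of the second image, with the content slightly shrunk inside it.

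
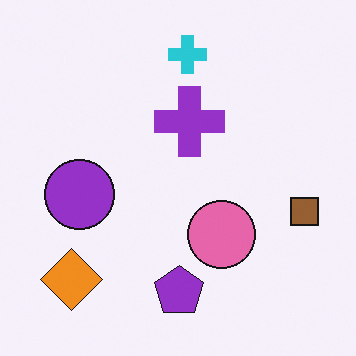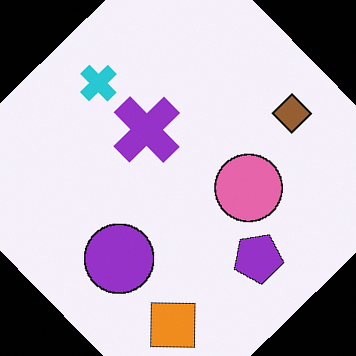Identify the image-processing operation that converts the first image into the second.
This is the original image rotated counter-clockwise by a large amount — several tens of degrees.

Every shape is tilted by the same angle and the image corners show triangular fill wedges — a whole-image rotation by a non-right angle.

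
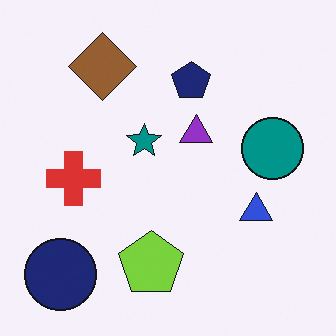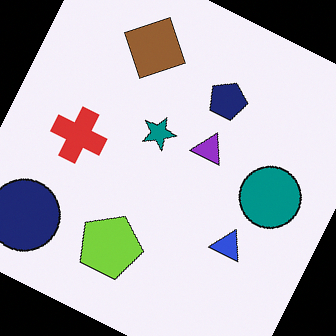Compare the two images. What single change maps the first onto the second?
Rotated clockwise by a clearly visible amount.

Every shape is tilted by the same angle and the image corners show triangular fill wedges — a whole-image rotation by a non-right angle.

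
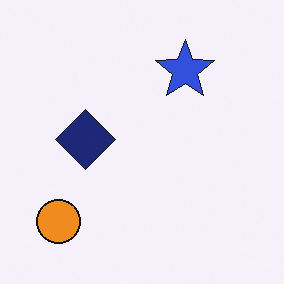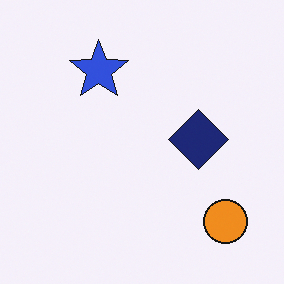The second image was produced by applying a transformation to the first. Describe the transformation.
Flipped horizontally (left ↔ right).

The orange circle is in the bottom-left of the first image and the bottom-right of the second — shapes on opposite sides of the vertical midline have swapped in a mirror flip.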